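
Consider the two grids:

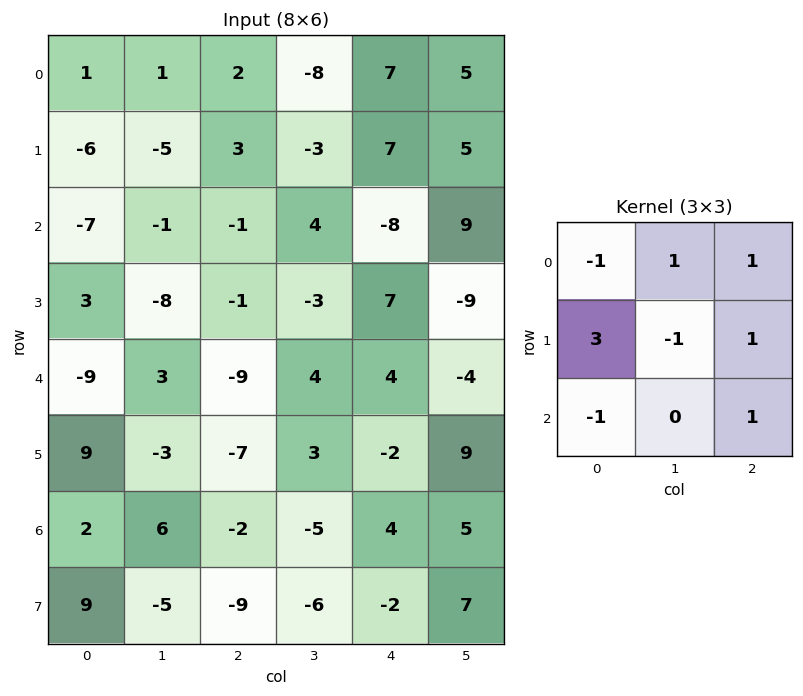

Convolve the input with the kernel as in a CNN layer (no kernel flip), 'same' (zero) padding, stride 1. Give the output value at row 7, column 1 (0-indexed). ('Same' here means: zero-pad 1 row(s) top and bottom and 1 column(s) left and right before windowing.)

The receptive field on the zero-padded input at this output position is [2 6 -2 / 9 -5 -9 / 0 0 0]. Elementwise product with the kernel and sum: 2·-1 + 6·1 + -2·1 + 9·3 + -5·-1 + -9·1 + 0·-1 + 0·1.

25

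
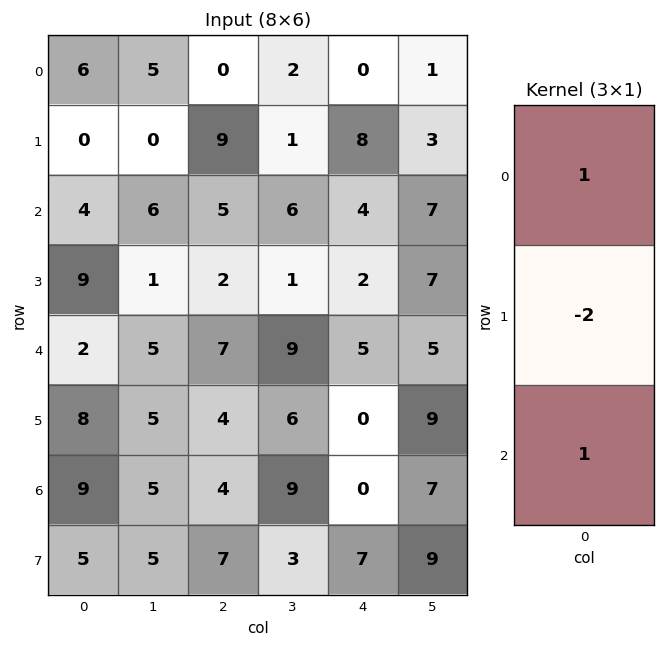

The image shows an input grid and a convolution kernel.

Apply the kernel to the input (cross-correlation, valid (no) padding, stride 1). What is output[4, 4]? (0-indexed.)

5

The receptive field on the input at this output position is [5 / 0 / 0]. Elementwise product with the kernel and sum: 5·1 + 0·-2 + 0·1.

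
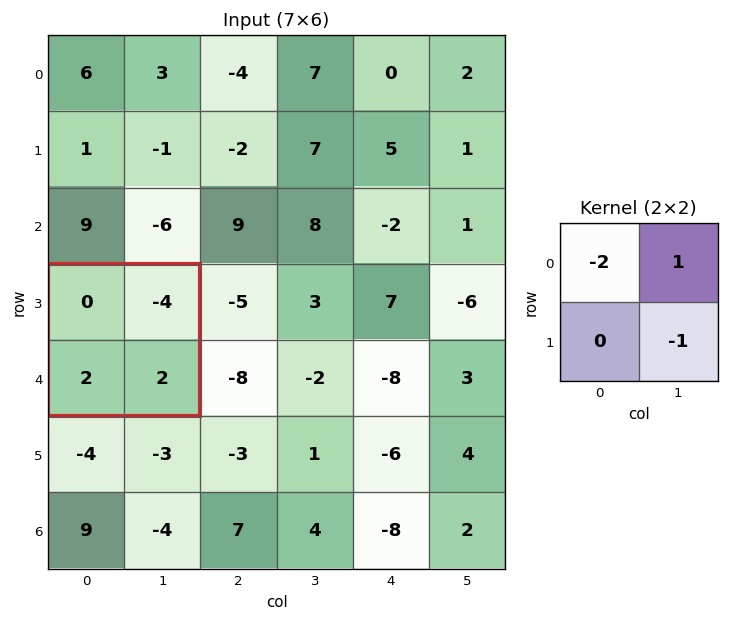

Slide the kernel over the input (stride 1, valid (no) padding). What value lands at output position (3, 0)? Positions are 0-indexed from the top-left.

The receptive field on the input at this output position is [0 -4 / 2 2]. Elementwise product with the kernel and sum: 0·-2 + -4·1 + 2·-1.

-6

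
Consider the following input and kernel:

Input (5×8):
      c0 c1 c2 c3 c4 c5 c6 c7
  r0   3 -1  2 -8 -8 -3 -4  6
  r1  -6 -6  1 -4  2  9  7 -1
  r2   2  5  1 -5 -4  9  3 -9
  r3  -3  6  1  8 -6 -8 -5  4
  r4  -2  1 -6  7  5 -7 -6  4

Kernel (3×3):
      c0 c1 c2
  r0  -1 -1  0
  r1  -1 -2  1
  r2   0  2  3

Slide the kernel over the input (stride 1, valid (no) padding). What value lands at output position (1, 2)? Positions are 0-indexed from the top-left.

6

The receptive field on the input at this output position is [1 -4 2 / 1 -5 -4 / 1 8 -6]. Elementwise product with the kernel and sum: 1·-1 + -4·-1 + 1·-1 + -5·-2 + -4·1 + 8·2 + -6·3.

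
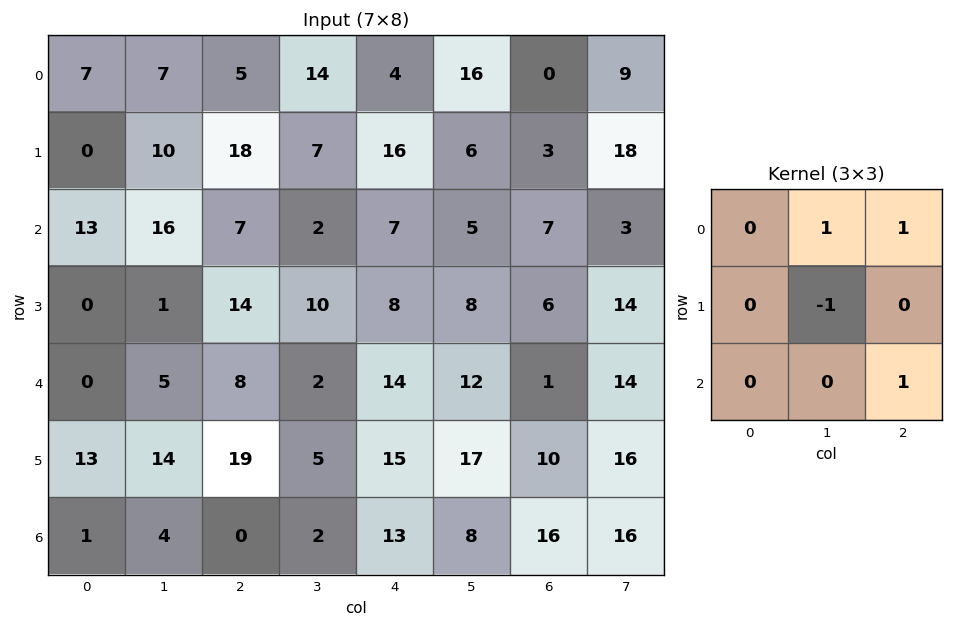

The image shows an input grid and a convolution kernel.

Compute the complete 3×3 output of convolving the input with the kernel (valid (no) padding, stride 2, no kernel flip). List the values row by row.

Output[0,0]: The receptive field on the input at this output position is [7 7 5 / 0 10 18 / 13 16 7]. Elementwise product with the kernel and sum: 7·1 + 5·1 + 10·-1 + 7·1.
Output[0,1]: The receptive field on the input at this output position is [5 14 4 / 18 7 16 / 7 2 7]. Elementwise product with the kernel and sum: 14·1 + 4·1 + 7·-1 + 7·1.

9 18 17
30 13 5
-1 24 12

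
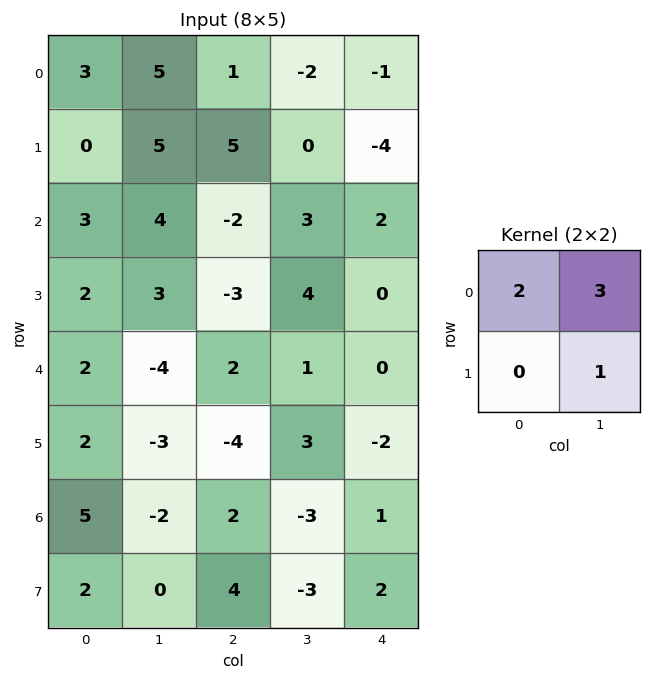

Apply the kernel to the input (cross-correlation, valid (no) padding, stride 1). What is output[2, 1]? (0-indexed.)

The receptive field on the input at this output position is [4 -2 / 3 -3]. Elementwise product with the kernel and sum: 4·2 + -2·3 + -3·1.

-1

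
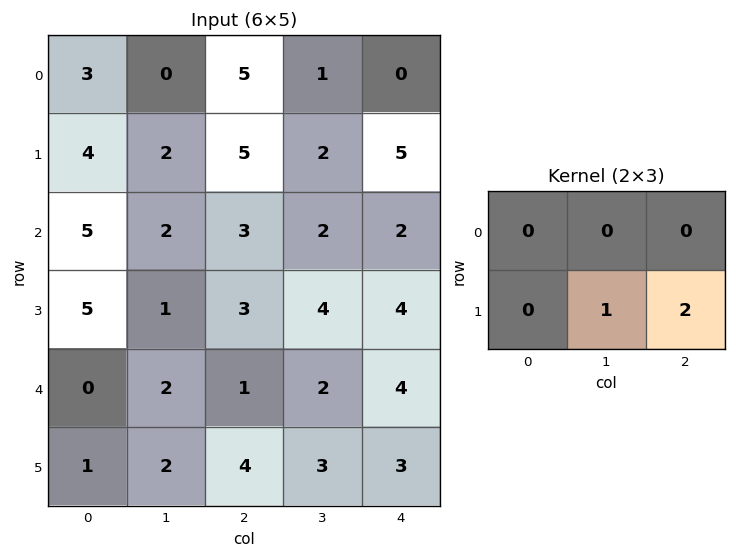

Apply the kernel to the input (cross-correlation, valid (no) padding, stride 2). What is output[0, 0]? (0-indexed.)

The receptive field on the input at this output position is [3 0 5 / 4 2 5]. Elementwise product with the kernel and sum: 2·1 + 5·2.

12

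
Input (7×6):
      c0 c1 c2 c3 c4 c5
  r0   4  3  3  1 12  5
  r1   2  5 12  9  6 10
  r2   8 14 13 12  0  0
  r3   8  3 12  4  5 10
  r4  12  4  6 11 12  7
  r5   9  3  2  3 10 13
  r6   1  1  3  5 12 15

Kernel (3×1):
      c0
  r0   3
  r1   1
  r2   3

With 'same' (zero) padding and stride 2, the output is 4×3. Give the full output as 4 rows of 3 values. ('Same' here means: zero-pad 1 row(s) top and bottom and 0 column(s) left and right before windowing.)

Output[0,0]: The receptive field on the zero-padded input at this output position is [0 / 4 / 2]. Elementwise product with the kernel and sum: 0·3 + 4·1 + 2·3.

10 39 30
38 85 33
63 48 57
28 9 42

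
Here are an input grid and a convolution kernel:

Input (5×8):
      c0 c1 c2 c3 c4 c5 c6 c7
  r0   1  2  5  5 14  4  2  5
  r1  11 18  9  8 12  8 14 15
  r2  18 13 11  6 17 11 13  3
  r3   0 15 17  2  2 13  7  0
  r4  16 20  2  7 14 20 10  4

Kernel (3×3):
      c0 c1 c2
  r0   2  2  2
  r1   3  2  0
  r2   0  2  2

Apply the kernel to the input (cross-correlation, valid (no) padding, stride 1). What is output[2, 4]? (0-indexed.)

174

The receptive field on the input at this output position is [17 11 13 / 2 13 7 / 14 20 10]. Elementwise product with the kernel and sum: 17·2 + 11·2 + 13·2 + 2·3 + 13·2 + 20·2 + 10·2.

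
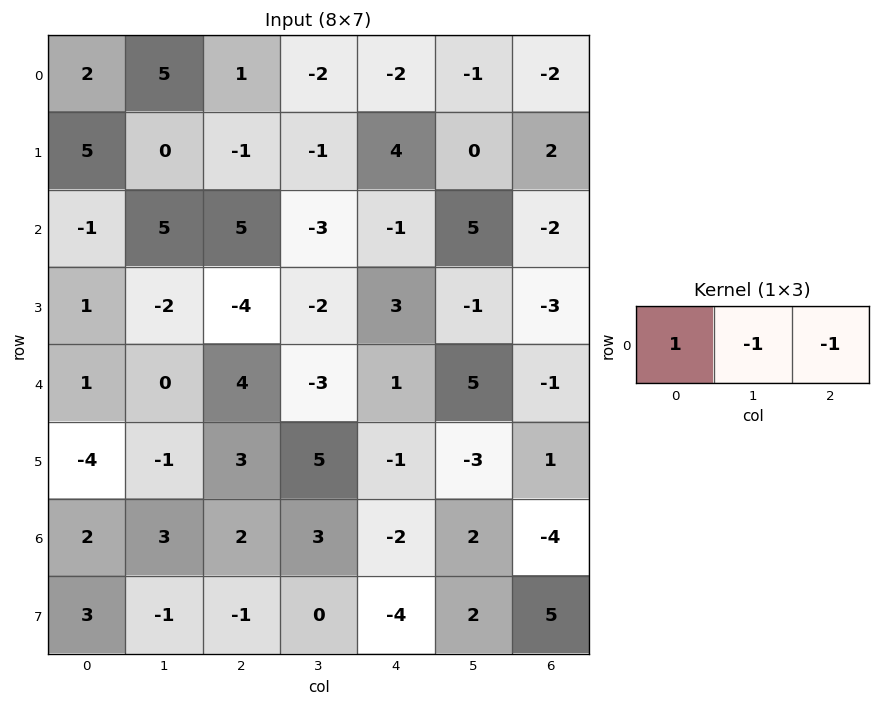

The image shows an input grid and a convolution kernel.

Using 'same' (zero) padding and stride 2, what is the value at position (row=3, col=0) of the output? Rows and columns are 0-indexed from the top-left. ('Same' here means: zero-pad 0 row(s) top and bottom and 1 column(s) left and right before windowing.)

The receptive field on the zero-padded input at this output position is [0 2 3]. Elementwise product with the kernel and sum: 0·1 + 2·-1 + 3·-1.

-5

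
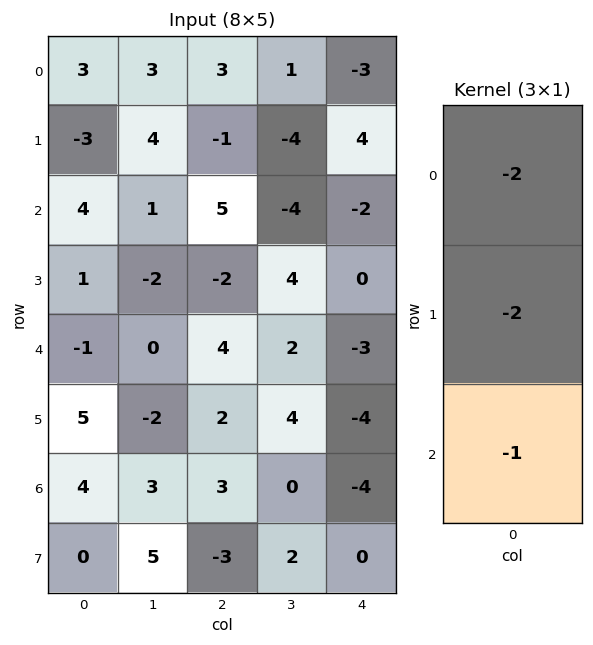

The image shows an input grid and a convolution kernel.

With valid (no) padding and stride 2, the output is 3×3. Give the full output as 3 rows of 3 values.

Output[0,0]: The receptive field on the input at this output position is [3 / -3 / 4]. Elementwise product with the kernel and sum: 3·-2 + -3·-2 + 4·-1.

-4 -9 0
-9 -10 7
-12 -15 18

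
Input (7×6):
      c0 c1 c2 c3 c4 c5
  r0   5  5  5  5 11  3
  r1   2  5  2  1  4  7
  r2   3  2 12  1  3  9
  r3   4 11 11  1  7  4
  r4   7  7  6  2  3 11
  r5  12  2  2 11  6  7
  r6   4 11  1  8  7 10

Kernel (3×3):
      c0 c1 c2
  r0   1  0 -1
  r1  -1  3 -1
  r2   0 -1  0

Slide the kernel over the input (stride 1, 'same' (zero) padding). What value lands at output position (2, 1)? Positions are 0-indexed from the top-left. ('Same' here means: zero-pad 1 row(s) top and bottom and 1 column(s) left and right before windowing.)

-20

The receptive field on the zero-padded input at this output position is [2 5 2 / 3 2 12 / 4 11 11]. Elementwise product with the kernel and sum: 2·1 + 2·-1 + 3·-1 + 2·3 + 12·-1 + 11·-1.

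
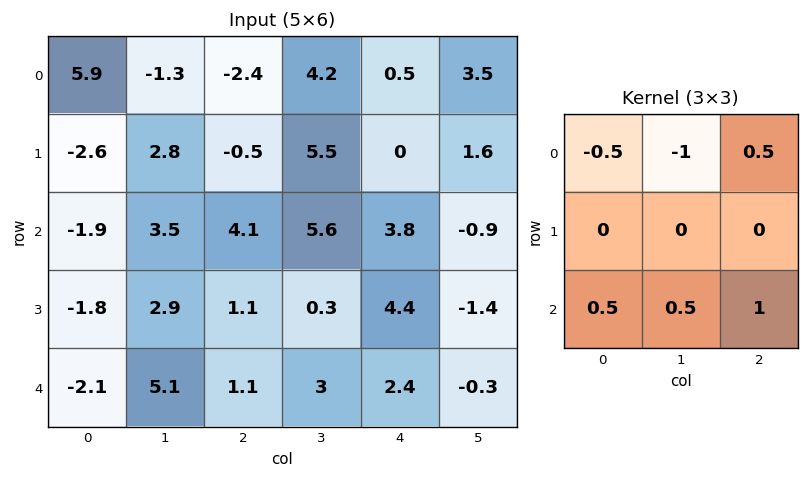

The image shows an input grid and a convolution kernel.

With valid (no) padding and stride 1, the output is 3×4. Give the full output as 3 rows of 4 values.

Output[0,0]: The receptive field on the input at this output position is [5.9 -1.3 -2.4 / -2.6 2.8 -0.5 / -1.9 3.5 4.1]. Elementwise product with the kernel and sum: 5.9·-0.5 + -1.3·-1 + -2.4·0.5 + -1.9·0.5 + 3.5·0.5 + 4.1·1.
Output[0,1]: The receptive field on the input at this output position is [-1.3 -2.4 4.2 / 2.8 -0.5 5.5 / 3.5 4.1 5.6]. Elementwise product with the kernel and sum: -1.3·-0.5 + -2.4·-1 + 4.2·0.5 + 3.5·0.5 + 4.1·0.5 + 5.6·1.

2.05 14.55 5.9 2.95
-0.1 4.15 -0.15 -1
2.1 3.05 -1.3 -4.65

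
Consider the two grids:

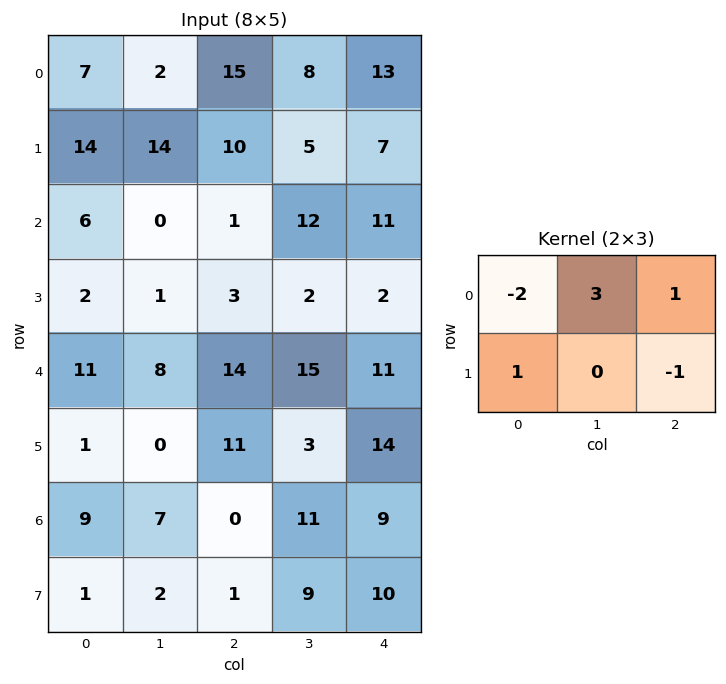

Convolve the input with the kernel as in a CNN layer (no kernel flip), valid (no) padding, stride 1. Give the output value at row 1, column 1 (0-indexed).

-5

The receptive field on the input at this output position is [14 10 5 / 0 1 12]. Elementwise product with the kernel and sum: 14·-2 + 10·3 + 5·1 + 0·1 + 12·-1.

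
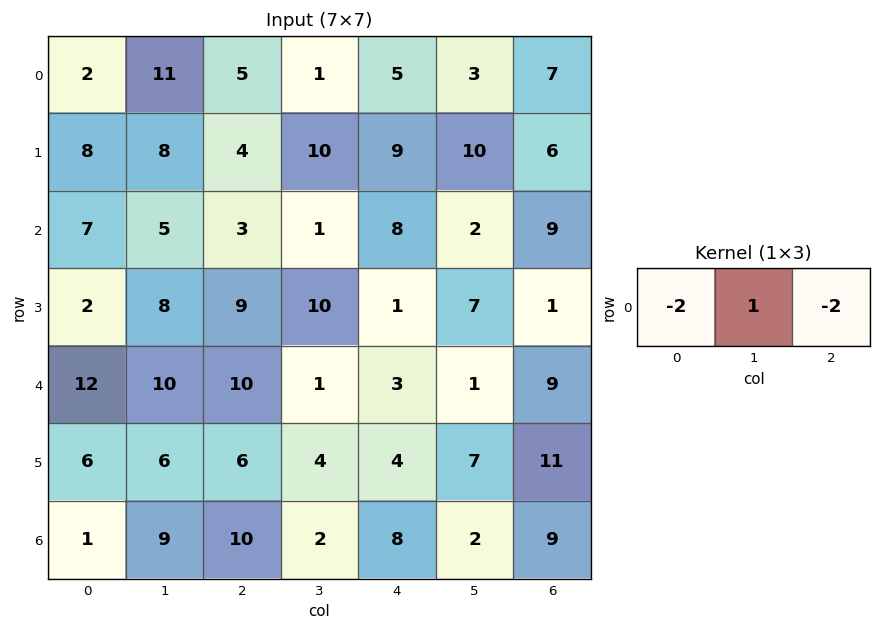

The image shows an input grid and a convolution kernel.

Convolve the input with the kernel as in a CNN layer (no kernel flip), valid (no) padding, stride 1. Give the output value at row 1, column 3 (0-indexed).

-31

The receptive field on the input at this output position is [10 9 10]. Elementwise product with the kernel and sum: 10·-2 + 9·1 + 10·-2.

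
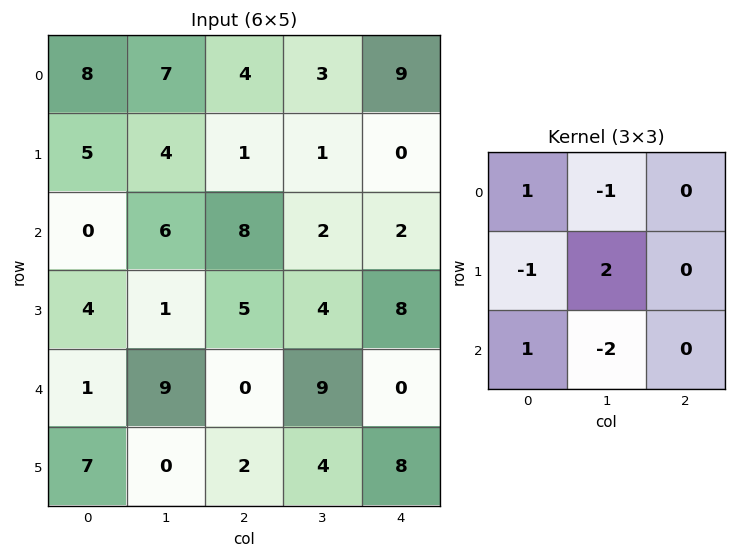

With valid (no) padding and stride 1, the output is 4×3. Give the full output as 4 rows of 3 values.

-8 -9 6
15 4 -7
-25 16 -9
27 -17 13

Output[0,0]: The receptive field on the input at this output position is [8 7 4 / 5 4 1 / 0 6 8]. Elementwise product with the kernel and sum: 8·1 + 7·-1 + 5·-1 + 4·2 + 0·1 + 6·-2.
Output[0,1]: The receptive field on the input at this output position is [7 4 3 / 4 1 1 / 6 8 2]. Elementwise product with the kernel and sum: 7·1 + 4·-1 + 4·-1 + 1·2 + 6·1 + 8·-2.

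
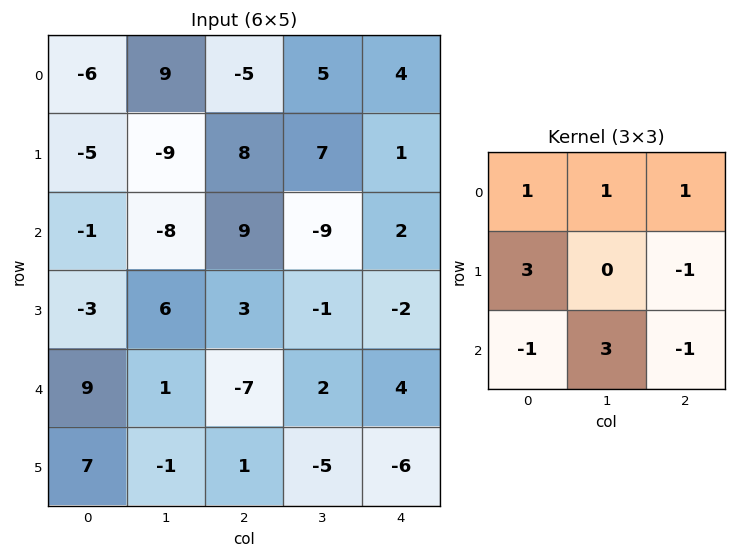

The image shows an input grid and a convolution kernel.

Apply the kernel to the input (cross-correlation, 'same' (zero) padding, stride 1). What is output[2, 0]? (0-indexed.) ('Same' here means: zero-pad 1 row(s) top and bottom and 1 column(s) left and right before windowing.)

The receptive field on the zero-padded input at this output position is [0 -5 -9 / 0 -1 -8 / 0 -3 6]. Elementwise product with the kernel and sum: 0·1 + -5·1 + -9·1 + 0·3 + -8·-1 + 0·-1 + -3·3 + 6·-1.

-21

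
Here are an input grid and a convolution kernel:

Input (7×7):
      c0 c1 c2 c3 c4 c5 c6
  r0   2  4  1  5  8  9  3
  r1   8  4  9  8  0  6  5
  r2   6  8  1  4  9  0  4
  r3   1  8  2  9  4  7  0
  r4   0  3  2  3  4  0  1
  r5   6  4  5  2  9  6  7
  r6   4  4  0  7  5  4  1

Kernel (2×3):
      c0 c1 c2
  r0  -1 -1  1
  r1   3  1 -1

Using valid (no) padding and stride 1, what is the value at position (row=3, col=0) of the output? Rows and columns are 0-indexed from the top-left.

The receptive field on the input at this output position is [1 8 2 / 0 3 2]. Elementwise product with the kernel and sum: 1·-1 + 8·-1 + 2·1 + 0·3 + 3·1 + 2·-1.

-6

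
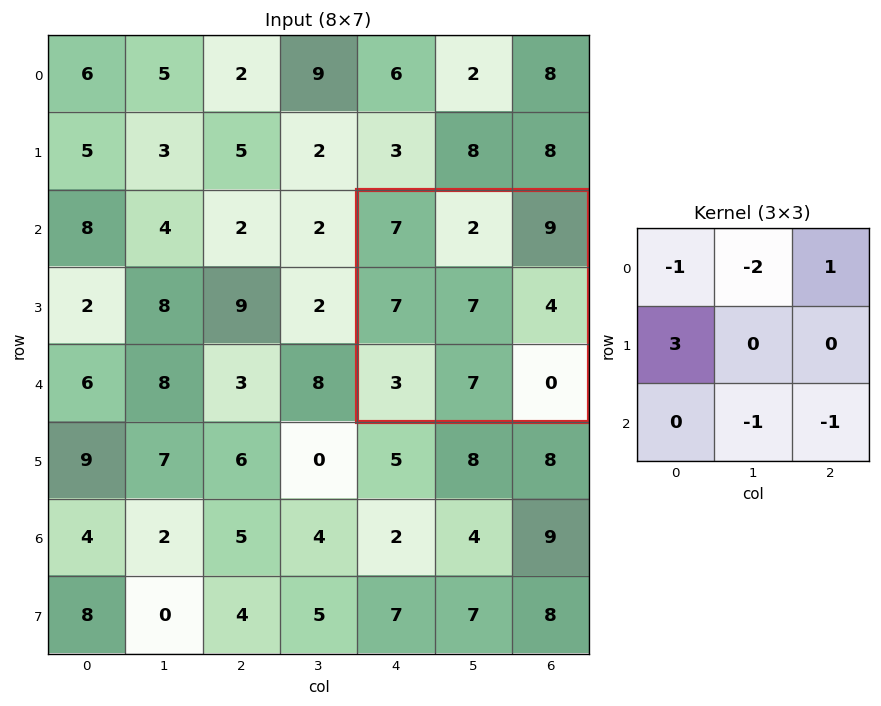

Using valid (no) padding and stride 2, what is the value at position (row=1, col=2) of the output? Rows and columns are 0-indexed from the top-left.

The receptive field on the input at this output position is [7 2 9 / 7 7 4 / 3 7 0]. Elementwise product with the kernel and sum: 7·-1 + 2·-2 + 9·1 + 7·3 + 7·-1 + 0·-1.

12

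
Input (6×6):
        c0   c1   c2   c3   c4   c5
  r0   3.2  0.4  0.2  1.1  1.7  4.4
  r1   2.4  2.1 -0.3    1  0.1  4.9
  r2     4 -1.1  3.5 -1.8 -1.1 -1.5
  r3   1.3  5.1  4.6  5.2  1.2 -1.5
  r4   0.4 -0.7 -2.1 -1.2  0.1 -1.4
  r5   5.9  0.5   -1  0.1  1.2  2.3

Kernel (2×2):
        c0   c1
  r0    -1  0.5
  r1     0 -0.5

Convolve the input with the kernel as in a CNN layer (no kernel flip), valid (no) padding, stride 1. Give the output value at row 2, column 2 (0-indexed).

-7

The receptive field on the input at this output position is [3.5 -1.8 / 4.6 5.2]. Elementwise product with the kernel and sum: 3.5·-1 + -1.8·0.5 + 5.2·-0.5.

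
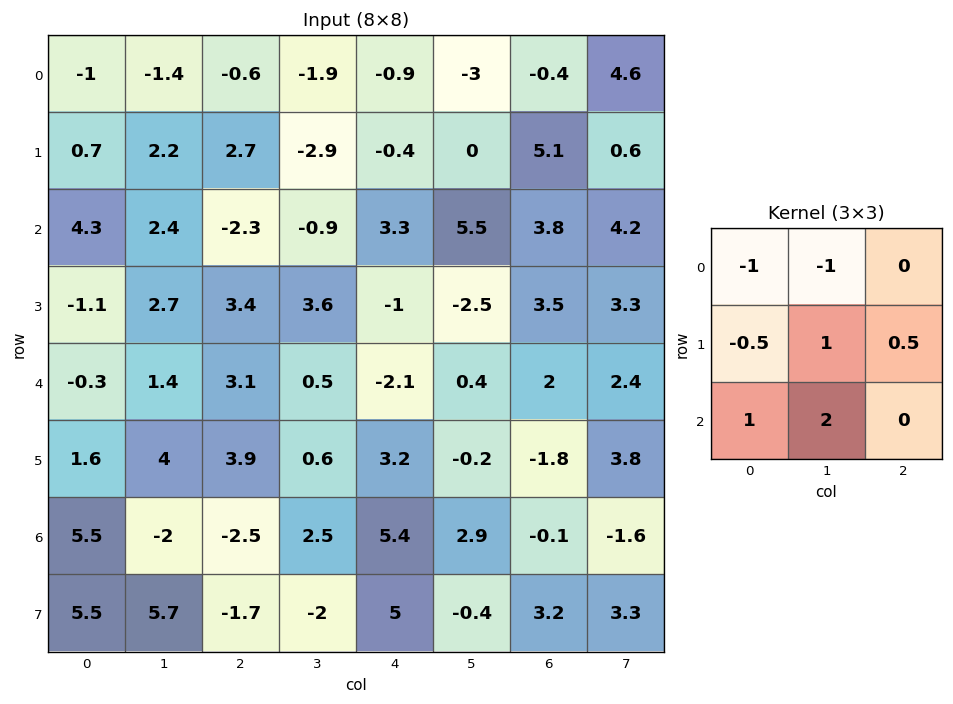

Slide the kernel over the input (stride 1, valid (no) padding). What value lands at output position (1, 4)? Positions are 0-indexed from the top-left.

0.15

The receptive field on the input at this output position is [-0.4 0 5.1 / 3.3 5.5 3.8 / -1 -2.5 3.5]. Elementwise product with the kernel and sum: -0.4·-1 + 0·-1 + 3.3·-0.5 + 5.5·1 + 3.8·0.5 + -1·1 + -2.5·2.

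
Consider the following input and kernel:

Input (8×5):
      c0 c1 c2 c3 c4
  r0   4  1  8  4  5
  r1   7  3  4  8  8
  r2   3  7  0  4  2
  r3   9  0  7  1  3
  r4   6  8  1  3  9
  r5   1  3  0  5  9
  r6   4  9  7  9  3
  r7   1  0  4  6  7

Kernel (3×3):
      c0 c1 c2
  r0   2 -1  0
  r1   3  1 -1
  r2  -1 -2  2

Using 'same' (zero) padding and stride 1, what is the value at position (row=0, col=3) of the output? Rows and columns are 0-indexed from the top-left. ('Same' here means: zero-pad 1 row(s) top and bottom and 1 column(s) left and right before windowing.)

The receptive field on the zero-padded input at this output position is [0 0 0 / 8 4 5 / 4 8 8]. Elementwise product with the kernel and sum: 0·2 + 0·-1 + 8·3 + 4·1 + 5·-1 + 4·-1 + 8·-2 + 8·2.

19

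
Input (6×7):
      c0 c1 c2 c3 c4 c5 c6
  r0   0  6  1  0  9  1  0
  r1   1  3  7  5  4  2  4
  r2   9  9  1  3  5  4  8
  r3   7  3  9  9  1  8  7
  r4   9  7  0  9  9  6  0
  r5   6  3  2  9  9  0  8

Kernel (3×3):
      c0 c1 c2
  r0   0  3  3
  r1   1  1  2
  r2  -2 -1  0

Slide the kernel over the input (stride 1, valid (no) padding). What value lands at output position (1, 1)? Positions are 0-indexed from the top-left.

37

The receptive field on the input at this output position is [3 7 5 / 9 1 3 / 3 9 9]. Elementwise product with the kernel and sum: 7·3 + 5·3 + 9·1 + 1·1 + 3·2 + 3·-2 + 9·-1.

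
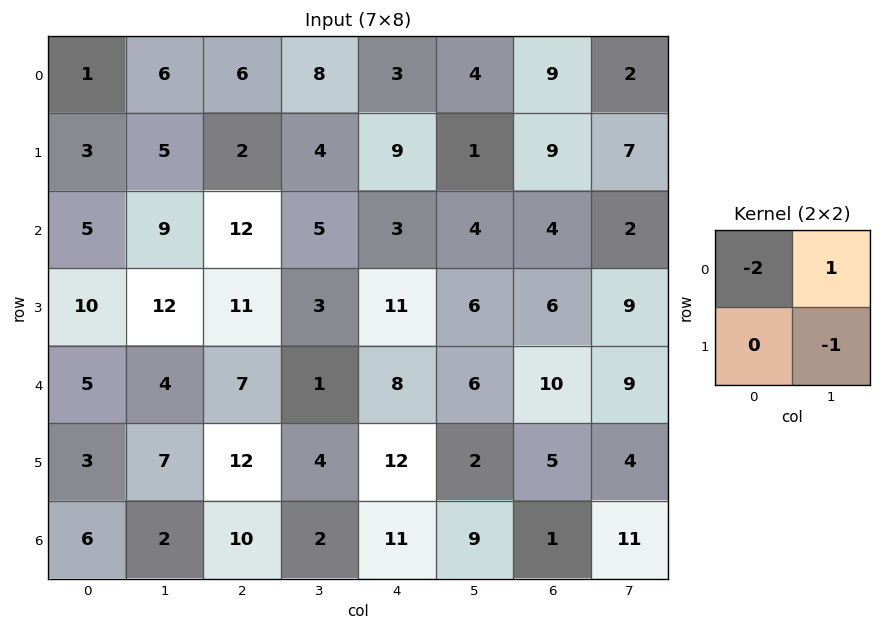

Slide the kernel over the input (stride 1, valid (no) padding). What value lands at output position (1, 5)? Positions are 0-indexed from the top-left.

The receptive field on the input at this output position is [1 9 / 4 4]. Elementwise product with the kernel and sum: 1·-2 + 9·1 + 4·-1.

3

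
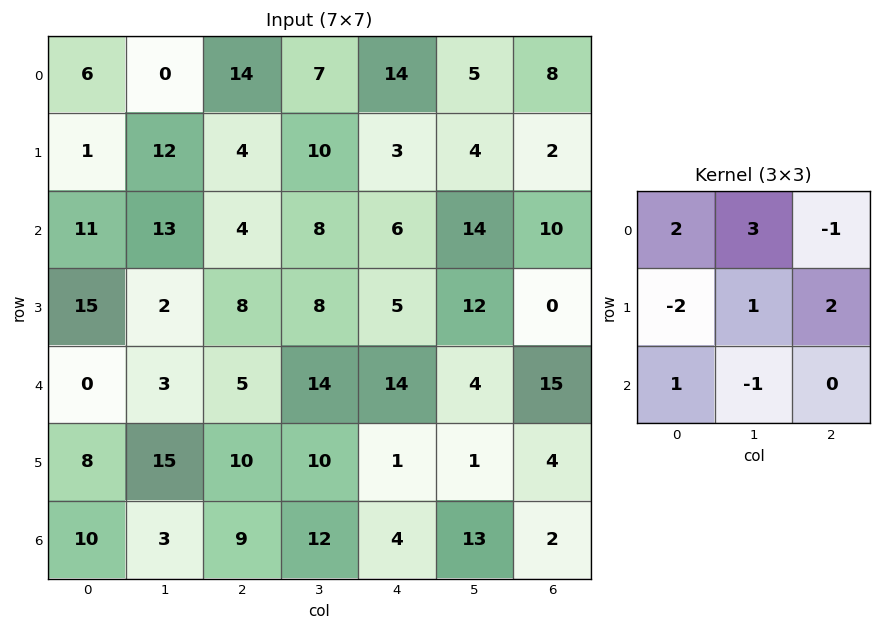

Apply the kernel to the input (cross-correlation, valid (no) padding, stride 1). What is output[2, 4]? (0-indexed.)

The receptive field on the input at this output position is [6 14 10 / 5 12 0 / 14 4 15]. Elementwise product with the kernel and sum: 6·2 + 14·3 + 10·-1 + 5·-2 + 12·1 + 0·2 + 14·1 + 4·-1.

56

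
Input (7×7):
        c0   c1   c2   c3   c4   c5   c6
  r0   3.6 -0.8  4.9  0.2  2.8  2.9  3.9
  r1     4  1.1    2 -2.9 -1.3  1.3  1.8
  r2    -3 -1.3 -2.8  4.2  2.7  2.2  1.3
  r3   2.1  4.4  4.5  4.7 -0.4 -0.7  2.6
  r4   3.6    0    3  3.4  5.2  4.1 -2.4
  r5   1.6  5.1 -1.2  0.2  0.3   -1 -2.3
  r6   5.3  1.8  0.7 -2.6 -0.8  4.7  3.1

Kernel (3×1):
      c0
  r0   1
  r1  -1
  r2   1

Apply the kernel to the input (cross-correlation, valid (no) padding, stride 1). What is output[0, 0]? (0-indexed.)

The receptive field on the input at this output position is [3.6 / 4 / -3]. Elementwise product with the kernel and sum: 3.6·1 + 4·-1 + -3·1.

-3.4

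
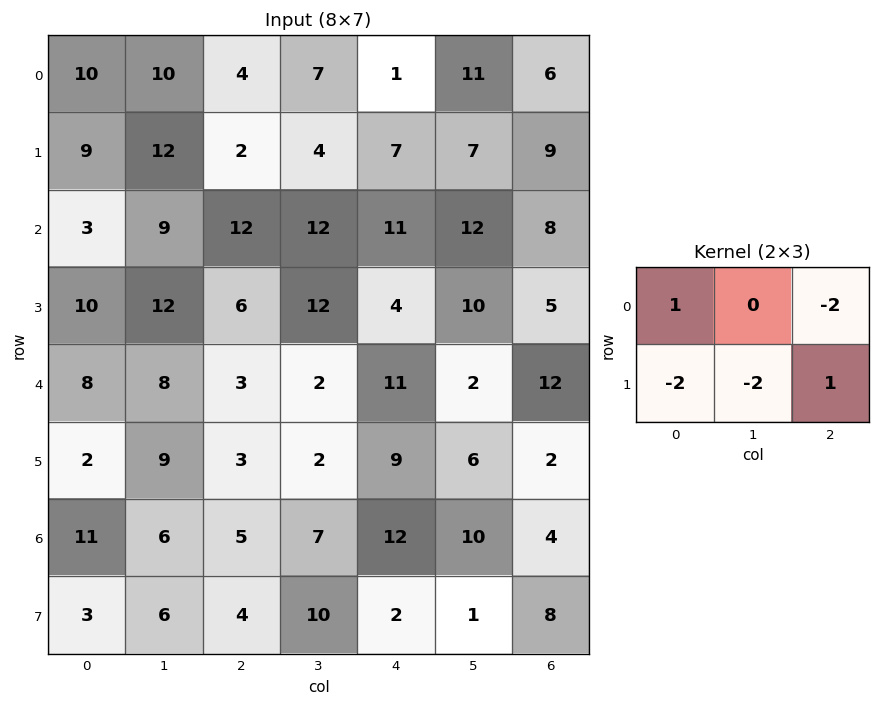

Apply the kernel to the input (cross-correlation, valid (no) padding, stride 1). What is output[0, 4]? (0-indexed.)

-30

The receptive field on the input at this output position is [1 11 6 / 7 7 9]. Elementwise product with the kernel and sum: 1·1 + 6·-2 + 7·-2 + 7·-2 + 9·1.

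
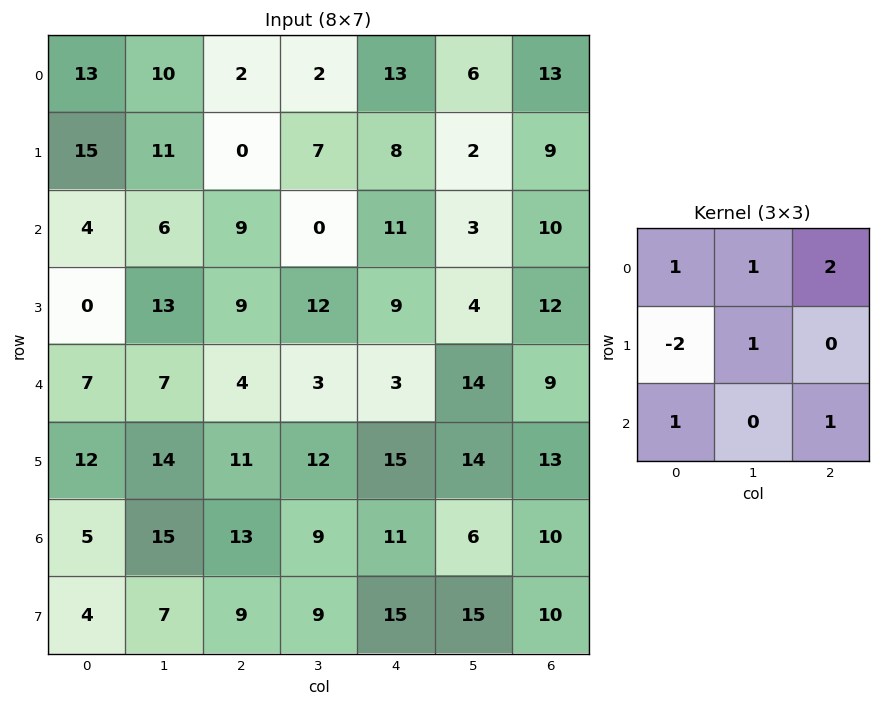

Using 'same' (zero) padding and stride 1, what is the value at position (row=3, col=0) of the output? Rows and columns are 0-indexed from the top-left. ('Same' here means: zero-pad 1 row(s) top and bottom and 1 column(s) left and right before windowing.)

23

The receptive field on the zero-padded input at this output position is [0 4 6 / 0 0 13 / 0 7 7]. Elementwise product with the kernel and sum: 0·1 + 4·1 + 6·2 + 0·-2 + 0·1 + 0·1 + 7·1.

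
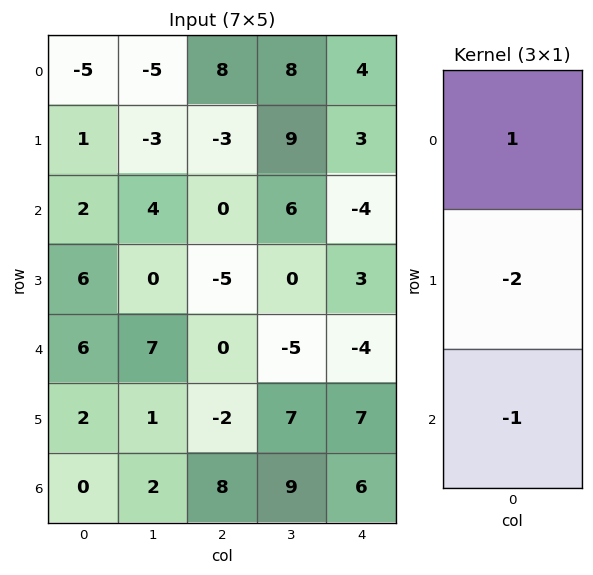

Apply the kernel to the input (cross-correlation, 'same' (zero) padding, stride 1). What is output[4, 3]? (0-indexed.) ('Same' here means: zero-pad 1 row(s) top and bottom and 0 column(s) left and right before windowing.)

The receptive field on the zero-padded input at this output position is [0 / -5 / 7]. Elementwise product with the kernel and sum: 0·1 + -5·-2 + 7·-1.

3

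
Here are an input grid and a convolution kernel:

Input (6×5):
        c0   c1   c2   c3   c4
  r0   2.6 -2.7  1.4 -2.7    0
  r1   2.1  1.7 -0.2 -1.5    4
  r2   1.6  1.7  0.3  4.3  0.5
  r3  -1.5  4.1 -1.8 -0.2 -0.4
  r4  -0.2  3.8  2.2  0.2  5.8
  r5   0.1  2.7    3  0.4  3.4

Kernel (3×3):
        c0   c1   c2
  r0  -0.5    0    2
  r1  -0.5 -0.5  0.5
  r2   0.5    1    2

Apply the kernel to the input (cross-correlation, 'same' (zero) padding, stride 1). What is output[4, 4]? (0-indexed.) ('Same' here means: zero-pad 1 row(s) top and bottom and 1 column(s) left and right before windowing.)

The receptive field on the zero-padded input at this output position is [-0.2 -0.4 0 / 0.2 5.8 0 / 0.4 3.4 0]. Elementwise product with the kernel and sum: -0.2·-0.5 + 0·2 + 0.2·-0.5 + 5.8·-0.5 + 0·0.5 + 0.4·0.5 + 3.4·1 + 0·2.

0.7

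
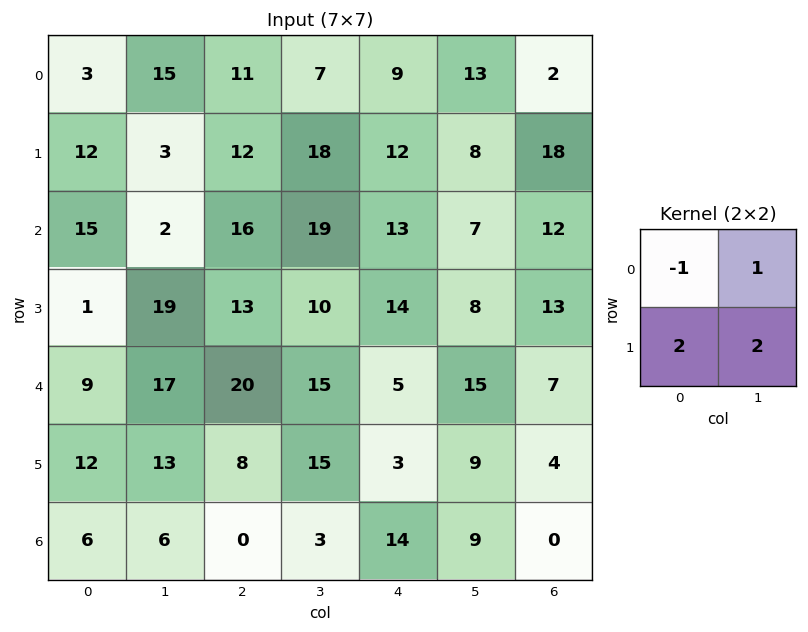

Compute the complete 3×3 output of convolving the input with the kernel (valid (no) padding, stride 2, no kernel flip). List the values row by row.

42 56 44
27 49 38
58 41 34

Output[0,0]: The receptive field on the input at this output position is [3 15 / 12 3]. Elementwise product with the kernel and sum: 3·-1 + 15·1 + 12·2 + 3·2.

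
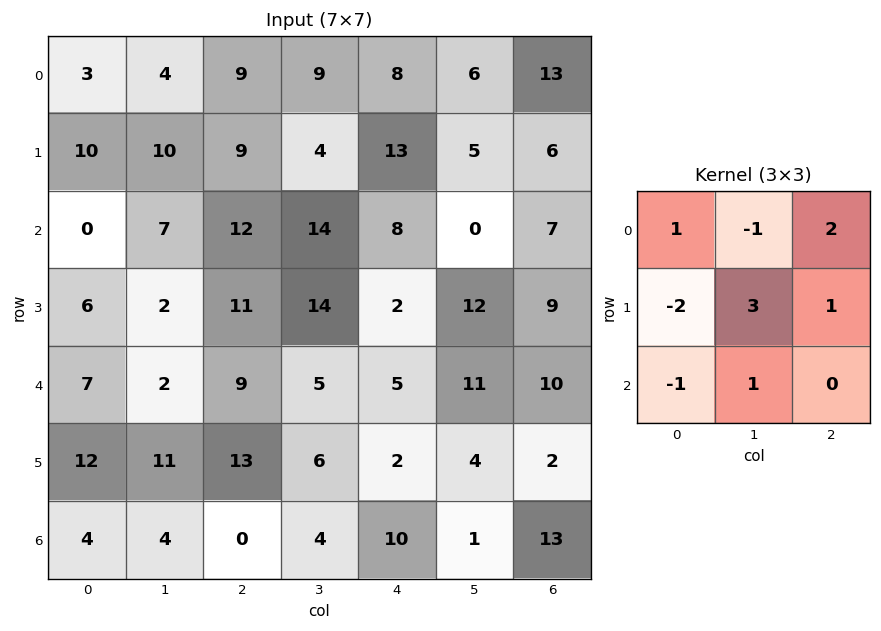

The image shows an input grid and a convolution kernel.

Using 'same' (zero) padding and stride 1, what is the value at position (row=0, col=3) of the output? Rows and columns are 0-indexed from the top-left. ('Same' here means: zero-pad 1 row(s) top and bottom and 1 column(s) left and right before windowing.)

The receptive field on the zero-padded input at this output position is [0 0 0 / 9 9 8 / 9 4 13]. Elementwise product with the kernel and sum: 0·1 + 0·-1 + 0·2 + 9·-2 + 9·3 + 8·1 + 9·-1 + 4·1.

12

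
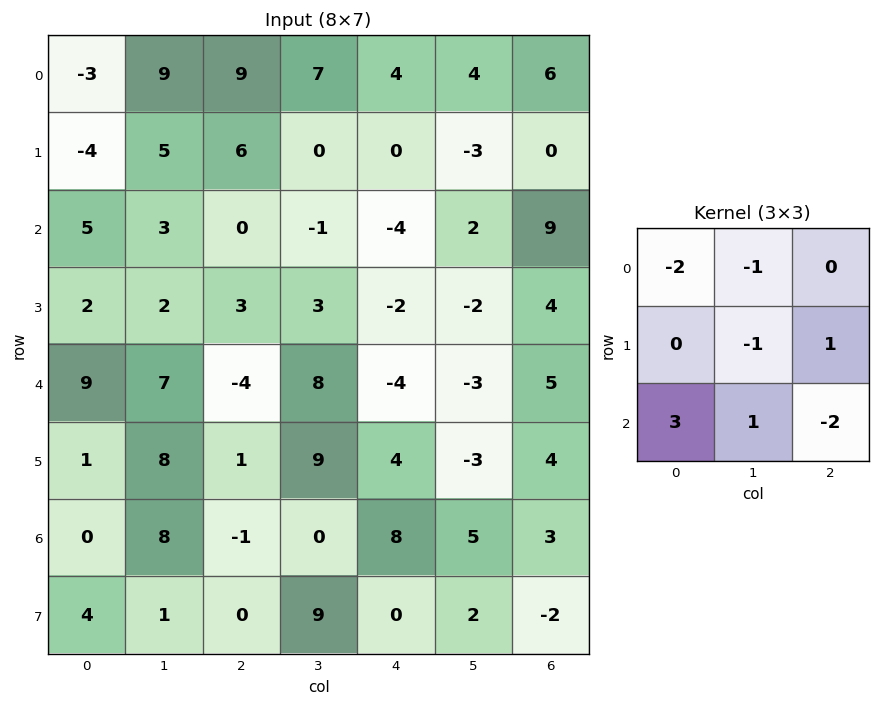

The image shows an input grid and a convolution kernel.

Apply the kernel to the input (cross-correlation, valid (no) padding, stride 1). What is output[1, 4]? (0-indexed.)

-6

The receptive field on the input at this output position is [0 -3 0 / -4 2 9 / -2 -2 4]. Elementwise product with the kernel and sum: 0·-2 + -3·-1 + 2·-1 + 9·1 + -2·3 + -2·1 + 4·-2.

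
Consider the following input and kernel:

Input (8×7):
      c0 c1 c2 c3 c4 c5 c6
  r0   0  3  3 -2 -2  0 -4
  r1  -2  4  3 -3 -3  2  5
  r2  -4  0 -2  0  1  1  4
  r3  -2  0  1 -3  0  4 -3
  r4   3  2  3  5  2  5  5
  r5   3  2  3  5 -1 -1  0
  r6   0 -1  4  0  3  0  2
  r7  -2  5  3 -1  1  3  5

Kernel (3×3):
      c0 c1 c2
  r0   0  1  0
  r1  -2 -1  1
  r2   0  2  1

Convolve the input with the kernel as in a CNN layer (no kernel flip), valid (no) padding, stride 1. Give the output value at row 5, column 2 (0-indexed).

-1

The receptive field on the input at this output position is [3 5 -1 / 4 0 3 / 3 -1 1]. Elementwise product with the kernel and sum: 5·1 + 4·-2 + 0·-1 + 3·1 + -1·2 + 1·1.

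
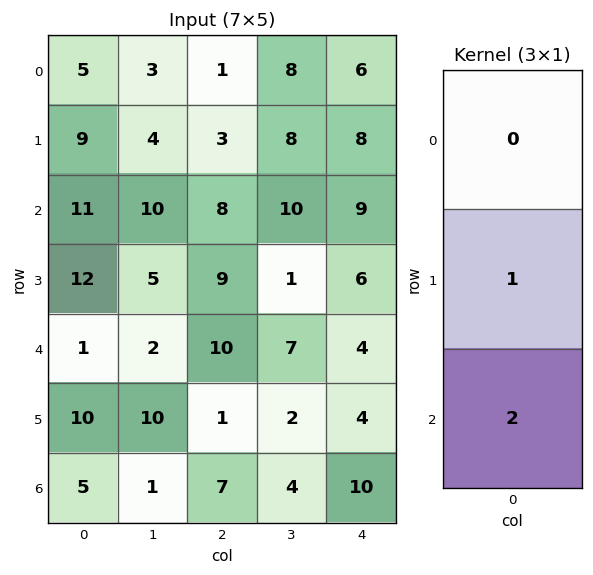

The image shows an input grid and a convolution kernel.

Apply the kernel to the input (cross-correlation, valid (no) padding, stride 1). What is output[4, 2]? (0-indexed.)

The receptive field on the input at this output position is [10 / 1 / 7]. Elementwise product with the kernel and sum: 1·1 + 7·2.

15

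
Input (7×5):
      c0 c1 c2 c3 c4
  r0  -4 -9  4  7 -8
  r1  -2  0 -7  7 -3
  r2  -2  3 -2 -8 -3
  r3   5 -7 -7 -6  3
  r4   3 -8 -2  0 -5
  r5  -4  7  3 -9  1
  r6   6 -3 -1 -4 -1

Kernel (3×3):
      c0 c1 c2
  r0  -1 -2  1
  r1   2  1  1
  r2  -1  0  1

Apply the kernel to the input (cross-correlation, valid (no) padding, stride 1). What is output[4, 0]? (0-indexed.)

6

The receptive field on the input at this output position is [3 -8 -2 / -4 7 3 / 6 -3 -1]. Elementwise product with the kernel and sum: 3·-1 + -8·-2 + -2·1 + -4·2 + 7·1 + 3·1 + 6·-1 + -1·1.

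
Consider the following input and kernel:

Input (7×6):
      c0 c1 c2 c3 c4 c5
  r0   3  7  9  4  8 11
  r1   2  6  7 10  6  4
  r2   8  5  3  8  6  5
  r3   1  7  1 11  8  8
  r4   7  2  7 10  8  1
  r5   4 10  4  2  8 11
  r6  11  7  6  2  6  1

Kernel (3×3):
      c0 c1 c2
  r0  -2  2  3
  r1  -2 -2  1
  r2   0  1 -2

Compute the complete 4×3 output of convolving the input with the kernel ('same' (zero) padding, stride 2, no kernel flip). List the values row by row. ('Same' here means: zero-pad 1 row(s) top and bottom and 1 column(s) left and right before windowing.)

Output[0,0]: The receptive field on the zero-padded input at this output position is [0 0 0 / 0 3 7 / 0 2 6]. Elementwise product with the kernel and sum: 0·-2 + 0·2 + 0·3 + 0·-2 + 3·-2 + 7·1 + 2·1 + 6·-2.

-9 -41 -15
-2 3 -27
-5 13 -31
23 -30 30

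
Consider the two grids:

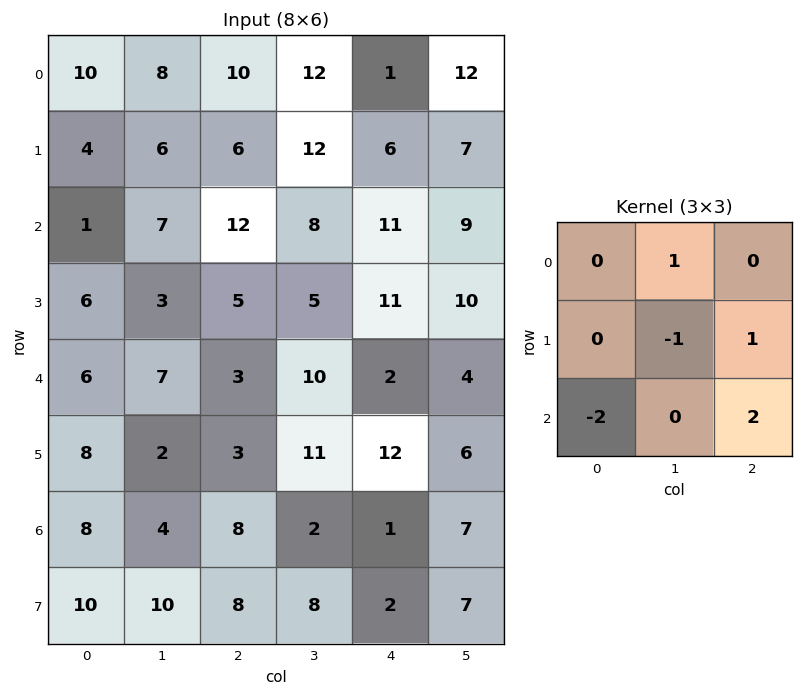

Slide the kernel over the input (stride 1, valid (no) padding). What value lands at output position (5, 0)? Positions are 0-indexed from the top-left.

The receptive field on the input at this output position is [8 2 3 / 8 4 8 / 10 10 8]. Elementwise product with the kernel and sum: 2·1 + 4·-1 + 8·1 + 10·-2 + 8·2.

2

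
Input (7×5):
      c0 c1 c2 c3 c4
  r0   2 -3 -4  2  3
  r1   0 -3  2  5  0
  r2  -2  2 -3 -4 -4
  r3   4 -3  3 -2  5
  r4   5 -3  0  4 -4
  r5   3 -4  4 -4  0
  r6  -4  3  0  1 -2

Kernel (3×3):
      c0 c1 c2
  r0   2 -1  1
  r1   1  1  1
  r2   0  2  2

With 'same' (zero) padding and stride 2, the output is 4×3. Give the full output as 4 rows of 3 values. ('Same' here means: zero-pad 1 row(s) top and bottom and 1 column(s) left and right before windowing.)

-7 9 5
-1 -6 12
-7 -10 -9
-8 -12 -9

Output[0,0]: The receptive field on the zero-padded input at this output position is [0 0 0 / 0 2 -3 / 0 0 -3]. Elementwise product with the kernel and sum: 0·2 + 0·-1 + 0·1 + 0·1 + 2·1 + -3·1 + 0·2 + -3·2.
Output[0,1]: The receptive field on the zero-padded input at this output position is [0 0 0 / -3 -4 2 / -3 2 5]. Elementwise product with the kernel and sum: 0·2 + 0·-1 + 0·1 + -3·1 + -4·1 + 2·1 + 2·2 + 5·2.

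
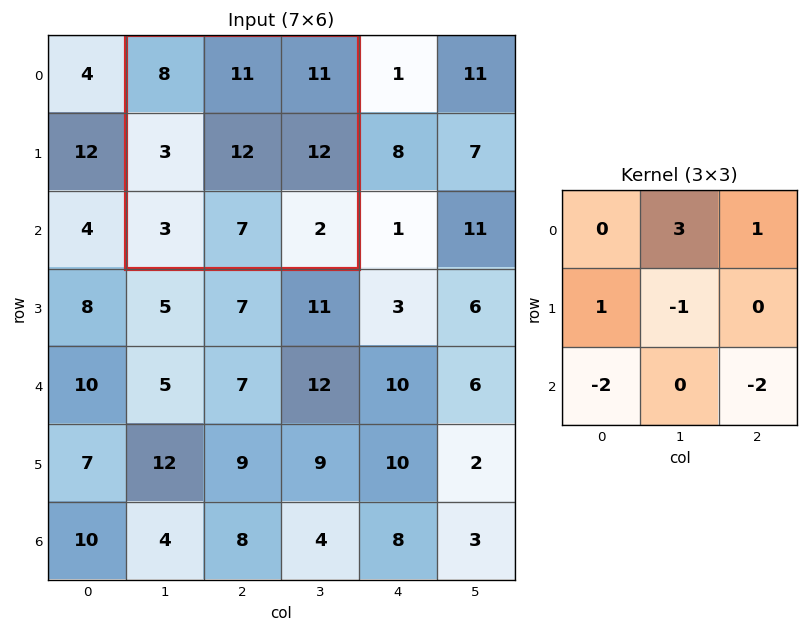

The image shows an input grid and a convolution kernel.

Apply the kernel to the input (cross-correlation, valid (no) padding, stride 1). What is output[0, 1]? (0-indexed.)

25

The receptive field on the input at this output position is [8 11 11 / 3 12 12 / 3 7 2]. Elementwise product with the kernel and sum: 11·3 + 11·1 + 3·1 + 12·-1 + 3·-2 + 2·-2.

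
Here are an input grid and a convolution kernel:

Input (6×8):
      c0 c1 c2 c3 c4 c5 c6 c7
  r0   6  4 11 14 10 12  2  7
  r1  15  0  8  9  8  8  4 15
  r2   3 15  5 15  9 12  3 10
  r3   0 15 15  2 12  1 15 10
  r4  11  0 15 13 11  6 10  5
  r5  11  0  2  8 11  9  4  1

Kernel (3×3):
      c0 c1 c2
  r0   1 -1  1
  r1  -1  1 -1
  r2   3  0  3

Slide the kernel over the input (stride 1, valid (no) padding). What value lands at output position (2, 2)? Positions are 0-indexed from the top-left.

The receptive field on the input at this output position is [5 15 9 / 15 2 12 / 15 13 11]. Elementwise product with the kernel and sum: 5·1 + 15·-1 + 9·1 + 15·-1 + 2·1 + 12·-1 + 15·3 + 11·3.

52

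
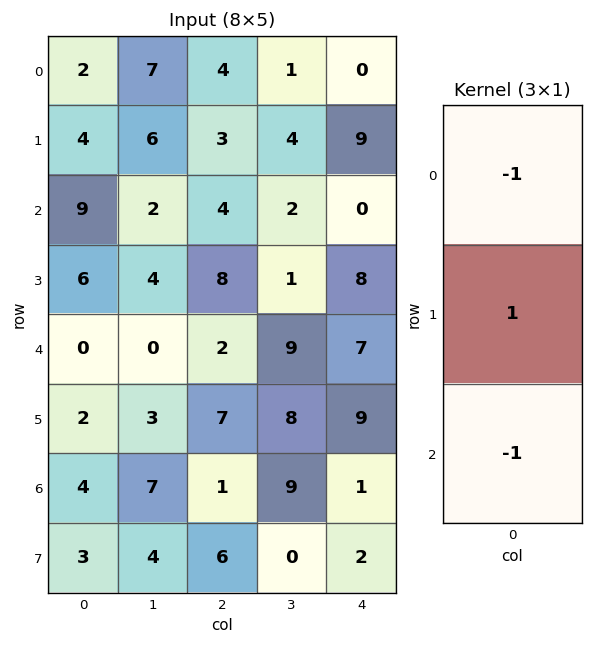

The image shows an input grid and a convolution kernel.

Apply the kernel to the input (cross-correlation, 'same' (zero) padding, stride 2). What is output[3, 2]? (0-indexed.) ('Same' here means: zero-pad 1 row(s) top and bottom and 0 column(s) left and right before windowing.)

-10

The receptive field on the zero-padded input at this output position is [9 / 1 / 2]. Elementwise product with the kernel and sum: 9·-1 + 1·1 + 2·-1.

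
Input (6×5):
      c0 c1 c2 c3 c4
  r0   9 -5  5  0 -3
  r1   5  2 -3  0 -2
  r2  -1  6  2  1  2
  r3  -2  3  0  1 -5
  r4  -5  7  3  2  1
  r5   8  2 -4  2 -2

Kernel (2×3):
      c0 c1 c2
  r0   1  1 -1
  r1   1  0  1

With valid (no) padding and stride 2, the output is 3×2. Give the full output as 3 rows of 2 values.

Output[0,0]: The receptive field on the input at this output position is [9 -5 5 / 5 2 -3]. Elementwise product with the kernel and sum: 9·1 + -5·1 + 5·-1 + 5·1 + -3·1.

1 3
1 -4
3 -2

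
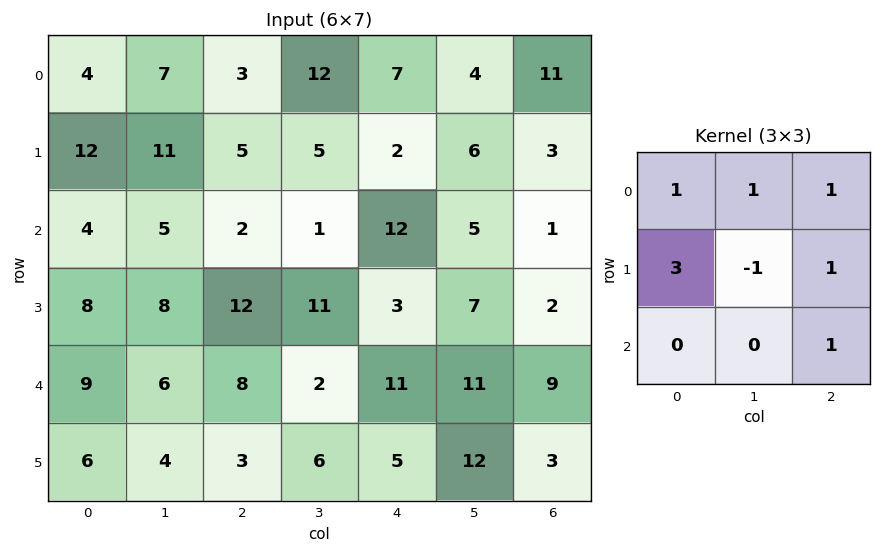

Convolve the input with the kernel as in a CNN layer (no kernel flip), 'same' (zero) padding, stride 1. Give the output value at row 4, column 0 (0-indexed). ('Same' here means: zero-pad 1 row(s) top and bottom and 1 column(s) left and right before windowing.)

17

The receptive field on the zero-padded input at this output position is [0 8 8 / 0 9 6 / 0 6 4]. Elementwise product with the kernel and sum: 0·1 + 8·1 + 8·1 + 0·3 + 9·-1 + 6·1 + 4·1.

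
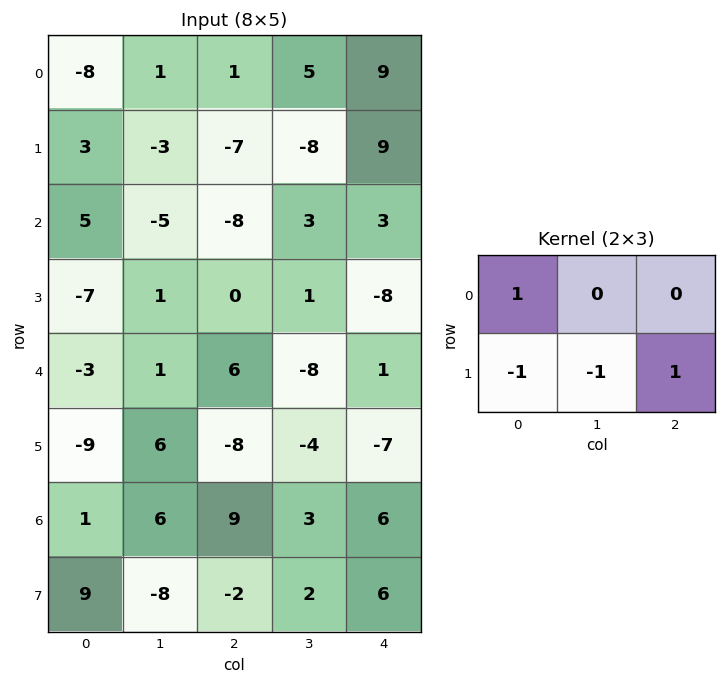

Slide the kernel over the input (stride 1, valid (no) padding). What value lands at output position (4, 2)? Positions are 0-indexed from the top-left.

11

The receptive field on the input at this output position is [6 -8 1 / -8 -4 -7]. Elementwise product with the kernel and sum: 6·1 + -8·-1 + -4·-1 + -7·1.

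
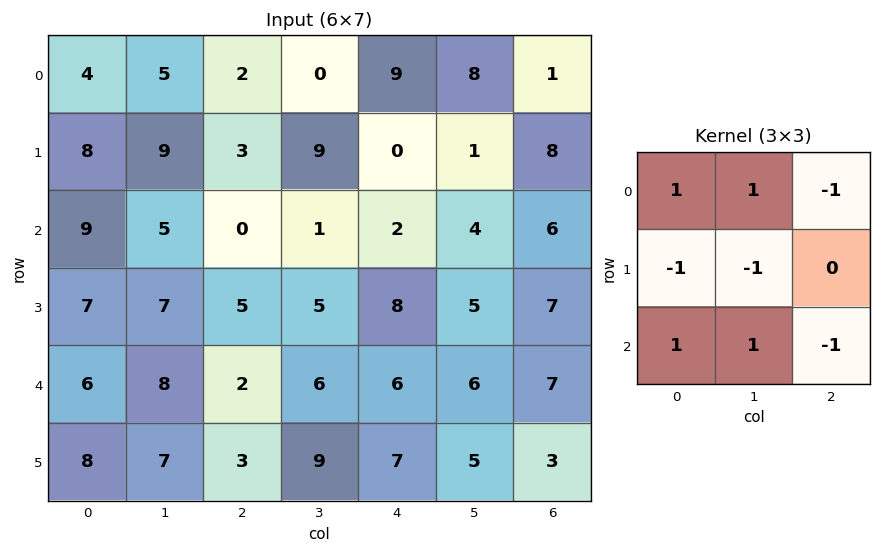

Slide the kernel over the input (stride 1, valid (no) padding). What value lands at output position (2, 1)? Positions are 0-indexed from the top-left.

The receptive field on the input at this output position is [5 0 1 / 7 5 5 / 8 2 6]. Elementwise product with the kernel and sum: 5·1 + 0·1 + 1·-1 + 7·-1 + 5·-1 + 8·1 + 2·1 + 6·-1.

-4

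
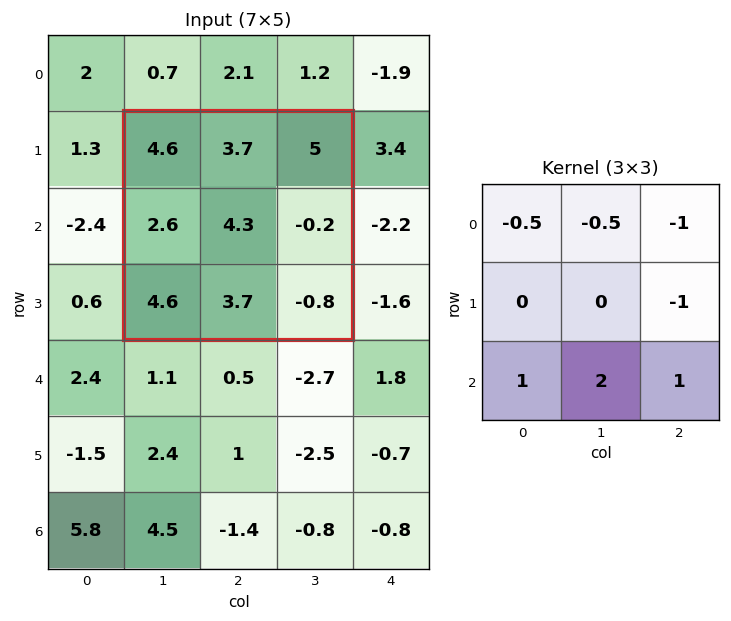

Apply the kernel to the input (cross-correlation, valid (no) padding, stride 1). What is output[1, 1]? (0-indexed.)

2.25

The receptive field on the input at this output position is [4.6 3.7 5 / 2.6 4.3 -0.2 / 4.6 3.7 -0.8]. Elementwise product with the kernel and sum: 4.6·-0.5 + 3.7·-0.5 + 5·-1 + -0.2·-1 + 4.6·1 + 3.7·2 + -0.8·1.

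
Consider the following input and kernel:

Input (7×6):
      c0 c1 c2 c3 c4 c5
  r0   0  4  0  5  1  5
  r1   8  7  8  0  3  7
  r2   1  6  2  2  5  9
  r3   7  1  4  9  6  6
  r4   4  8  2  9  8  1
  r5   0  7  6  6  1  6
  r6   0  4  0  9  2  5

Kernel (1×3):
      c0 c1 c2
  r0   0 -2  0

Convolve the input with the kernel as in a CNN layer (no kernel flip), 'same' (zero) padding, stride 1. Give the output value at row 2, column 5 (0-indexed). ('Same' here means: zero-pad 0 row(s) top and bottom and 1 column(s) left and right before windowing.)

-18

The receptive field on the zero-padded input at this output position is [5 9 0]. Elementwise product with the kernel and sum: 9·-2.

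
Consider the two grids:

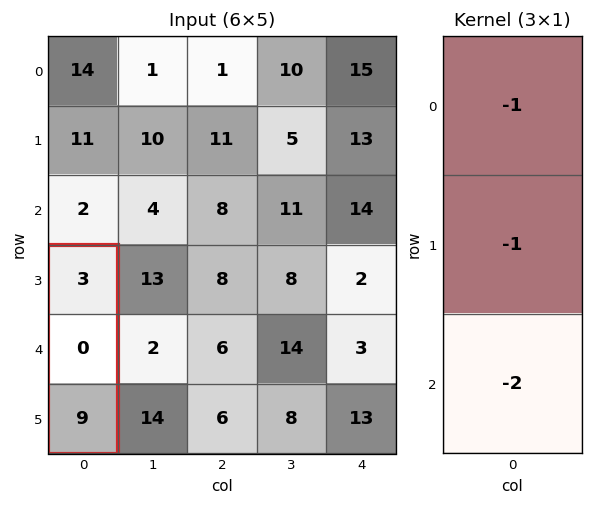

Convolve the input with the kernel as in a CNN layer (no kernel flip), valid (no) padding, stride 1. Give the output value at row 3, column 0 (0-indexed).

The receptive field on the input at this output position is [3 / 0 / 9]. Elementwise product with the kernel and sum: 3·-1 + 0·-1 + 9·-2.

-21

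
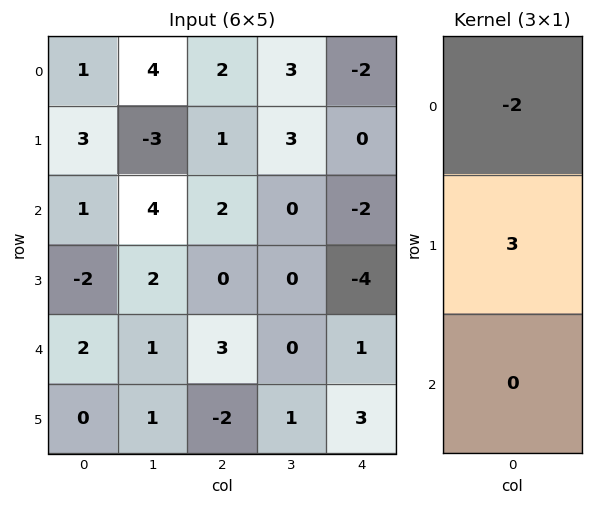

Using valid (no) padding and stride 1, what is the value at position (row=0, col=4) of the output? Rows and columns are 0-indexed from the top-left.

4

The receptive field on the input at this output position is [-2 / 0 / -2]. Elementwise product with the kernel and sum: -2·-2 + 0·3.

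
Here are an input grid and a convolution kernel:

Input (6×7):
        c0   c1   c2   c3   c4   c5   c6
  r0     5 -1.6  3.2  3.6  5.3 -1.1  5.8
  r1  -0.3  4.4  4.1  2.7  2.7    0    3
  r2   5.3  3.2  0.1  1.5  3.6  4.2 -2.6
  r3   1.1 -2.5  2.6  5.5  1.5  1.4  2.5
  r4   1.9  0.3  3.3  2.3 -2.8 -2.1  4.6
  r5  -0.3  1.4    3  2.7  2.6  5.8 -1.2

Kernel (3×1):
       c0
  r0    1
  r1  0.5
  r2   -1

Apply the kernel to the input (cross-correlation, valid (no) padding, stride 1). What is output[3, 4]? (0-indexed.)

-2.5

The receptive field on the input at this output position is [1.5 / -2.8 / 2.6]. Elementwise product with the kernel and sum: 1.5·1 + -2.8·0.5 + 2.6·-1.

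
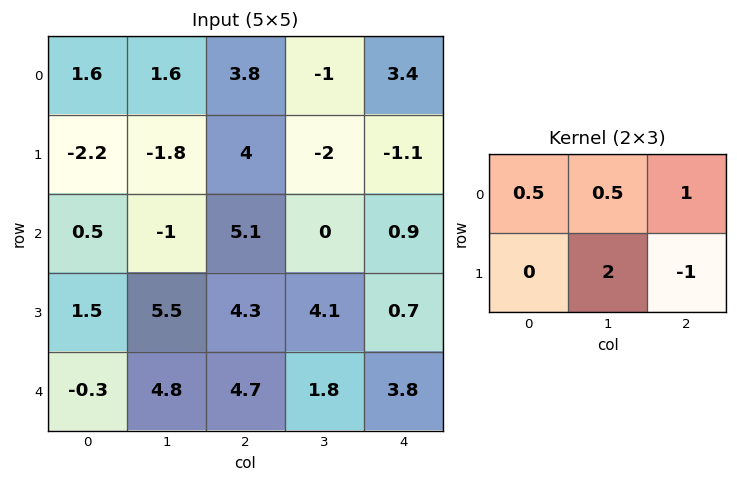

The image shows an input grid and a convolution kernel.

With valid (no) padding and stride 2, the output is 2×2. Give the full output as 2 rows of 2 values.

Output[0,0]: The receptive field on the input at this output position is [1.6 1.6 3.8 / -2.2 -1.8 4]. Elementwise product with the kernel and sum: 1.6·0.5 + 1.6·0.5 + 3.8·1 + -1.8·2 + 4·-1.
Output[0,1]: The receptive field on the input at this output position is [3.8 -1 3.4 / 4 -2 -1.1]. Elementwise product with the kernel and sum: 3.8·0.5 + -1·0.5 + 3.4·1 + -2·2 + -1.1·-1.

-2.2 1.9
11.55 10.95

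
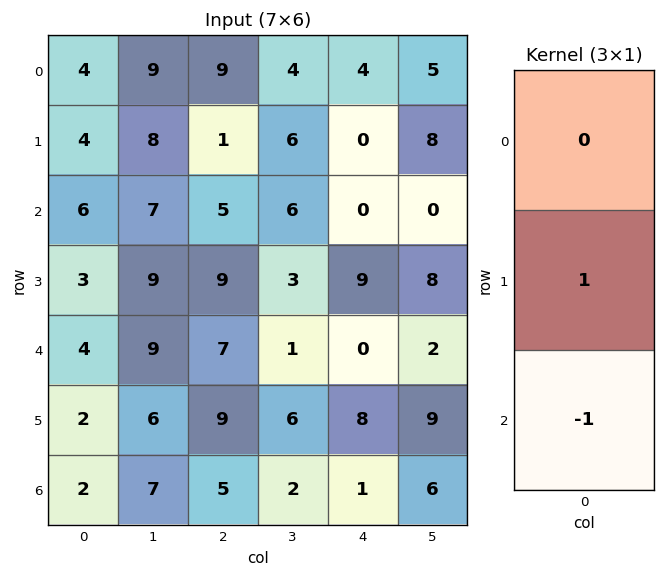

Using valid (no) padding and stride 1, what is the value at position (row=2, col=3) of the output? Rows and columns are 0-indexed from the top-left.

The receptive field on the input at this output position is [6 / 3 / 1]. Elementwise product with the kernel and sum: 3·1 + 1·-1.

2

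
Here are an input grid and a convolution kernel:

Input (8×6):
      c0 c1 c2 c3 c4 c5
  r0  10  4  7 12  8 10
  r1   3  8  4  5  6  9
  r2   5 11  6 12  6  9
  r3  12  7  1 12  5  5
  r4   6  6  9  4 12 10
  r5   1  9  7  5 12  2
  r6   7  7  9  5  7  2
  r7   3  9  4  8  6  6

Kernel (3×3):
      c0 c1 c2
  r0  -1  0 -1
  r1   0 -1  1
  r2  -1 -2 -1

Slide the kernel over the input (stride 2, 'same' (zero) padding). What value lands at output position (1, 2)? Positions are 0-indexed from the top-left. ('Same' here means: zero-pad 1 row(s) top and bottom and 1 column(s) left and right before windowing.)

-38

The receptive field on the zero-padded input at this output position is [5 6 9 / 12 6 9 / 12 5 5]. Elementwise product with the kernel and sum: 5·-1 + 9·-1 + 6·-1 + 9·1 + 12·-1 + 5·-2 + 5·-1.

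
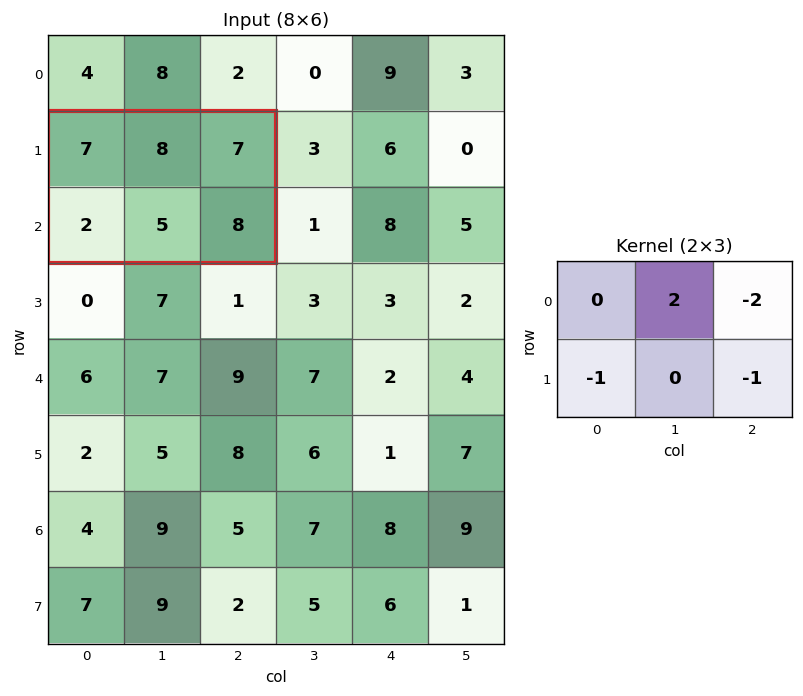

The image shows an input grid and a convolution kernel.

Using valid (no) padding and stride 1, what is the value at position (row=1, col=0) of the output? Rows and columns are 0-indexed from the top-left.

The receptive field on the input at this output position is [7 8 7 / 2 5 8]. Elementwise product with the kernel and sum: 8·2 + 7·-2 + 2·-1 + 8·-1.

-8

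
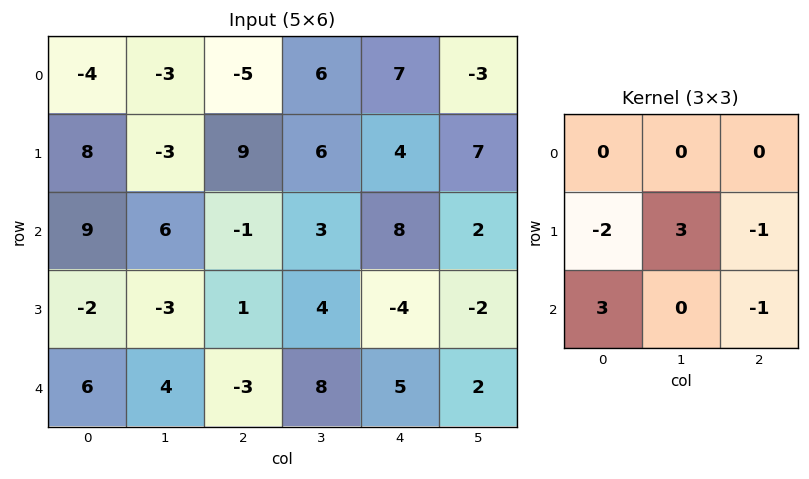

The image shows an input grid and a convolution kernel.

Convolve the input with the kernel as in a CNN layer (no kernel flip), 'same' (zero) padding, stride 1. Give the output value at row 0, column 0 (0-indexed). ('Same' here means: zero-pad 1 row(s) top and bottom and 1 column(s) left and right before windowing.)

The receptive field on the zero-padded input at this output position is [0 0 0 / 0 -4 -3 / 0 8 -3]. Elementwise product with the kernel and sum: 0·-2 + -4·3 + -3·-1 + 0·3 + -3·-1.

-6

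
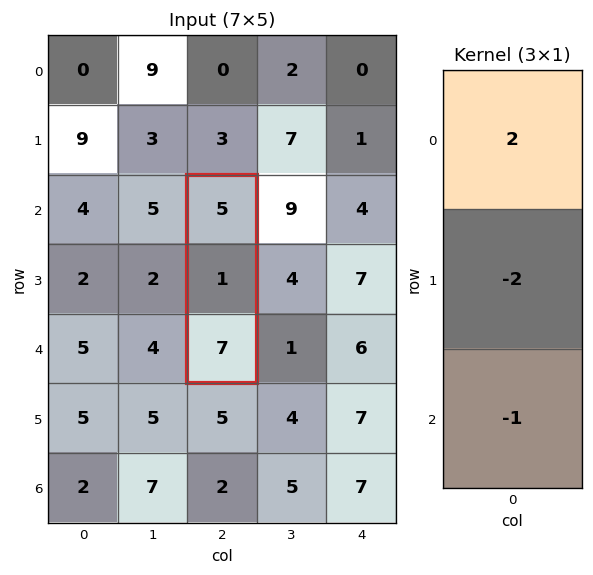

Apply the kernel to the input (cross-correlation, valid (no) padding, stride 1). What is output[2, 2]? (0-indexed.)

1

The receptive field on the input at this output position is [5 / 1 / 7]. Elementwise product with the kernel and sum: 5·2 + 1·-2 + 7·-1.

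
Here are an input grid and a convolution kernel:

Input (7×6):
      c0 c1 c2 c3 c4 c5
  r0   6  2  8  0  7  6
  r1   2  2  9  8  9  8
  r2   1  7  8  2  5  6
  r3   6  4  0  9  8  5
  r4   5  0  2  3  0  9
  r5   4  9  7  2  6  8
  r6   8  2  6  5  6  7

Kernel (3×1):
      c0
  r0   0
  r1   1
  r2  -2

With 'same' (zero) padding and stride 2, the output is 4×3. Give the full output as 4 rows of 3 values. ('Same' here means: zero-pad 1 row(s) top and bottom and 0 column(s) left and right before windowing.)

2 -10 -11
-11 8 -11
-3 -12 -12
8 6 6

Output[0,0]: The receptive field on the zero-padded input at this output position is [0 / 6 / 2]. Elementwise product with the kernel and sum: 6·1 + 2·-2.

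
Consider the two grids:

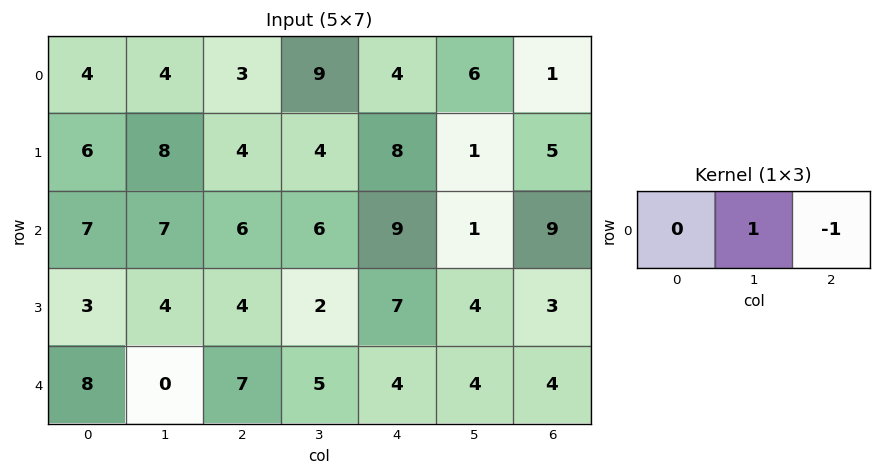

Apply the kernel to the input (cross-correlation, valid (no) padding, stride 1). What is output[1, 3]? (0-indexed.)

The receptive field on the input at this output position is [4 8 1]. Elementwise product with the kernel and sum: 8·1 + 1·-1.

7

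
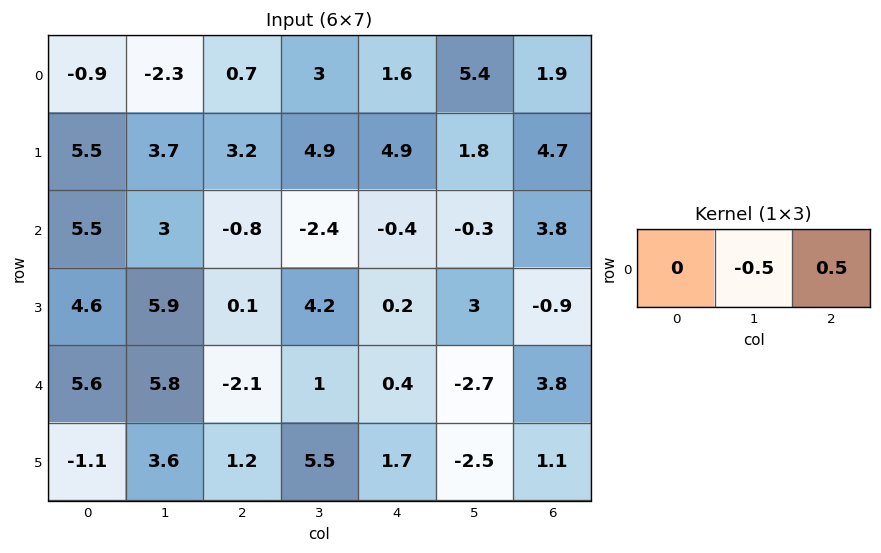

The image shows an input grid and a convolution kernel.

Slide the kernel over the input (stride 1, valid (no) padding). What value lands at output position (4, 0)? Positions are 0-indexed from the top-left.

-3.95

The receptive field on the input at this output position is [5.6 5.8 -2.1]. Elementwise product with the kernel and sum: 5.8·-0.5 + -2.1·0.5.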